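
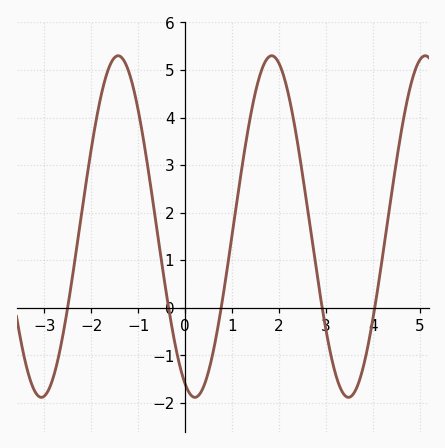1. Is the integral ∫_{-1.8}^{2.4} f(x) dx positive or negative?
positive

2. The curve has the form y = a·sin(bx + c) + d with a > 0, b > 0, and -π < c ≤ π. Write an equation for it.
y = 3.59sin(1.9x - 2) + 1.71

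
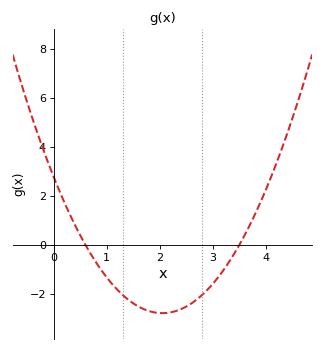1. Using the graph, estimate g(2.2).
-2.75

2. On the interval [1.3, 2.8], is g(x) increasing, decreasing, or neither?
neither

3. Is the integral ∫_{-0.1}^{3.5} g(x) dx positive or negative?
negative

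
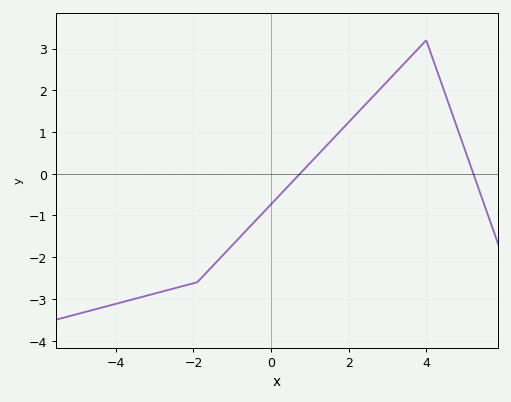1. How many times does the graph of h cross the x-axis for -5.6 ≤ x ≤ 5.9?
2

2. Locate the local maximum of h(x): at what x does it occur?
4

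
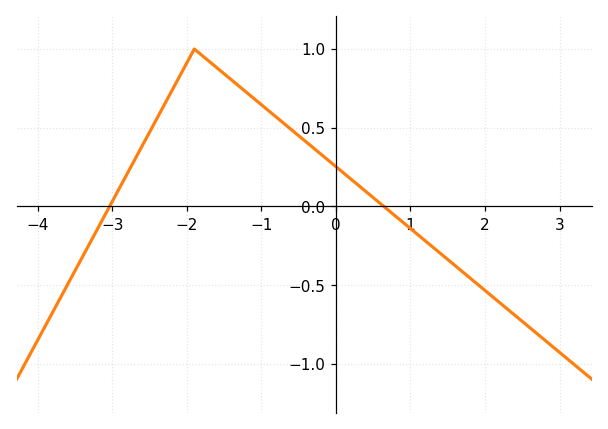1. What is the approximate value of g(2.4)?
-0.692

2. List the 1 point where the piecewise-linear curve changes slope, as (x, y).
(-1.9, 1)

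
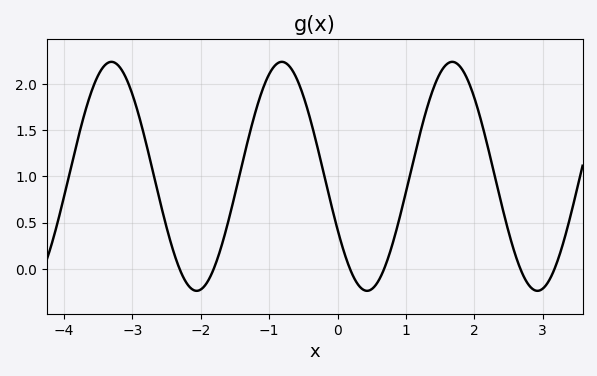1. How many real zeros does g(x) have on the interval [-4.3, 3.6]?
6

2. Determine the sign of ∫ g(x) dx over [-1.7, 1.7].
positive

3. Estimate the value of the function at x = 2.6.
0.15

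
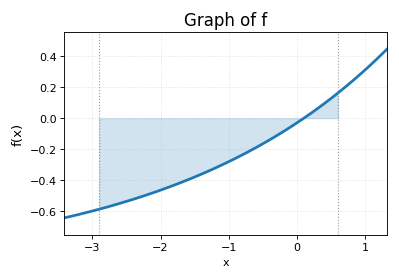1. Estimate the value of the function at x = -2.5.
-0.537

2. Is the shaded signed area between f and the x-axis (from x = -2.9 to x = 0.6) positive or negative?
negative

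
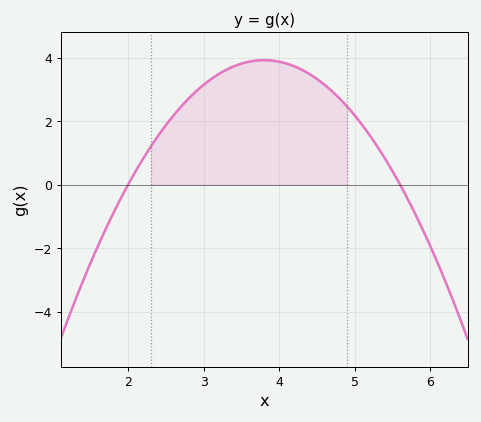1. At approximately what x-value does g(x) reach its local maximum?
3.8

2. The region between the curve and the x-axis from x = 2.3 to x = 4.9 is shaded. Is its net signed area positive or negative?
positive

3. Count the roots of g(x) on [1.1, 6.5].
2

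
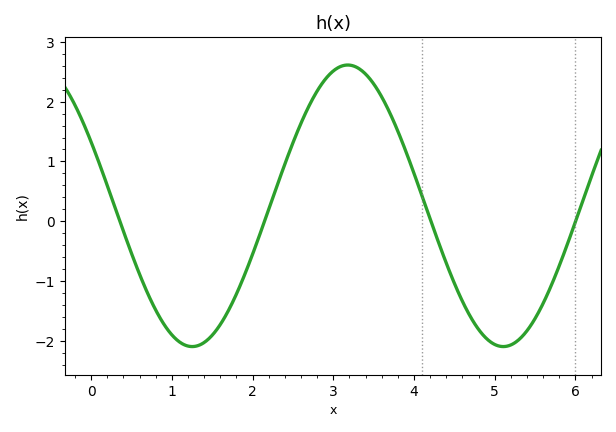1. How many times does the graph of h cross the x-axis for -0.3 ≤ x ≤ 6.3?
4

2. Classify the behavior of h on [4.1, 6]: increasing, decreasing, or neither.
neither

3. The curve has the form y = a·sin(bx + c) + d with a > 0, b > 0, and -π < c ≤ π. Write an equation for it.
y = 2.35sin(1.63x + 2.67) + 0.26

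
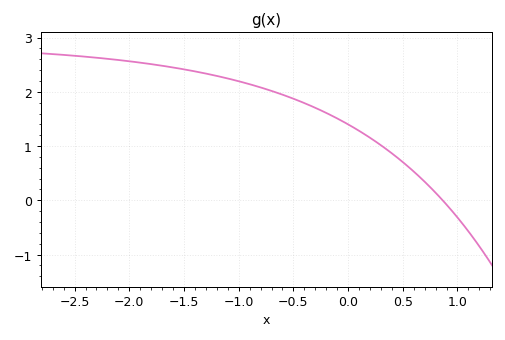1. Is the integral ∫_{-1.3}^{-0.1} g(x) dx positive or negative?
positive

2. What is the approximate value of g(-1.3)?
2.34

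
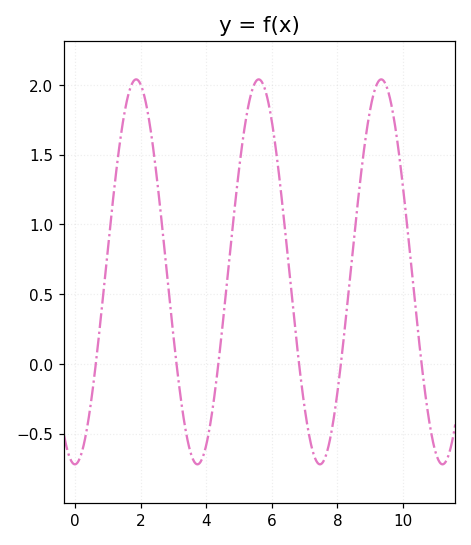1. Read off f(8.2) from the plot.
0.2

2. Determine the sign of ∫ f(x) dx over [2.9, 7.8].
positive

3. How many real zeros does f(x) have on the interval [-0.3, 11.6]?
6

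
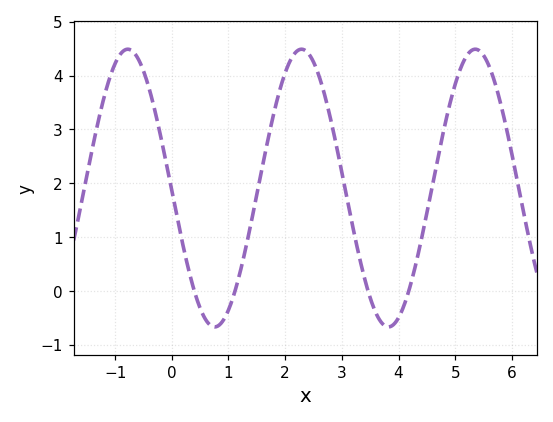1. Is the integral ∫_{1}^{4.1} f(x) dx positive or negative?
positive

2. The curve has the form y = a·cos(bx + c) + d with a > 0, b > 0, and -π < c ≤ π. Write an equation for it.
y = 2.58cos(2.05x + 1.59) + 1.91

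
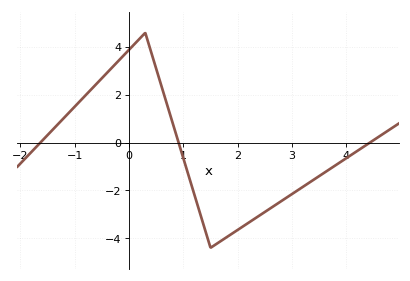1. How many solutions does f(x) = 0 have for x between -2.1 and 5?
3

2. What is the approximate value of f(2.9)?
-2.3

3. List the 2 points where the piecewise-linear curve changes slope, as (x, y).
(0.3, 4.6); (1.5, -4.4)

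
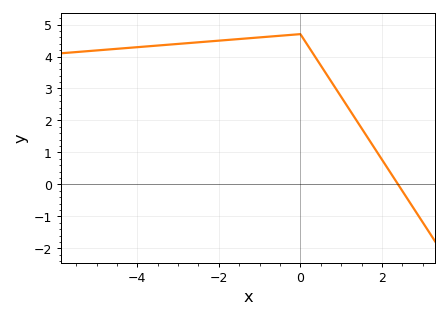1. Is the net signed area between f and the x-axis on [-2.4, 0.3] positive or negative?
positive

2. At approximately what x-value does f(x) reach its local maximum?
-0.002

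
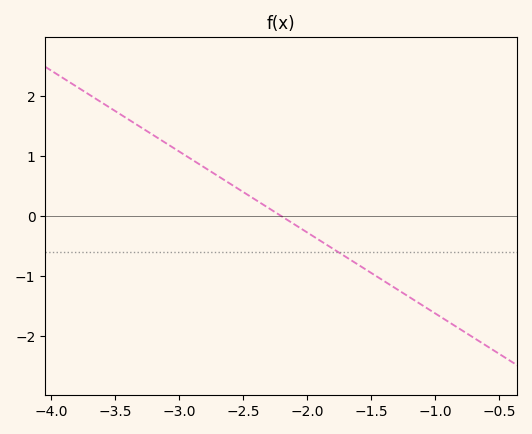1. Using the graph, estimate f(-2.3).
0.135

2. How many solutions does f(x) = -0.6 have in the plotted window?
1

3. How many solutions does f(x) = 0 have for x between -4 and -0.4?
1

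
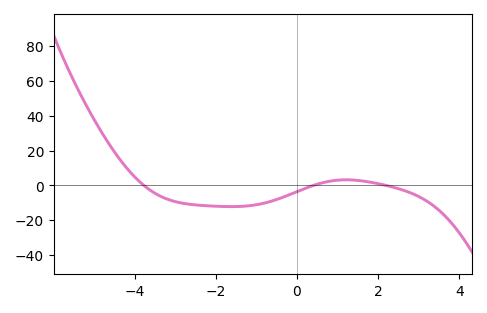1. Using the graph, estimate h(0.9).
2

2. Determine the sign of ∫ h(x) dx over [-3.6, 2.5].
negative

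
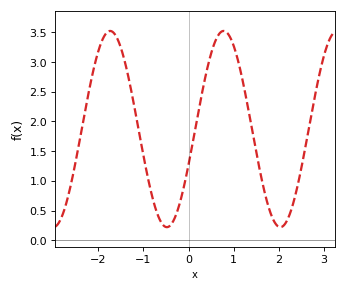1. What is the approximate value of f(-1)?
1.43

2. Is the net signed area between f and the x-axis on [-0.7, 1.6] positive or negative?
positive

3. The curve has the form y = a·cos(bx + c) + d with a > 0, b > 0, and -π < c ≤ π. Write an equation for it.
y = 1.65cos(2.5x - 1.94) + 1.87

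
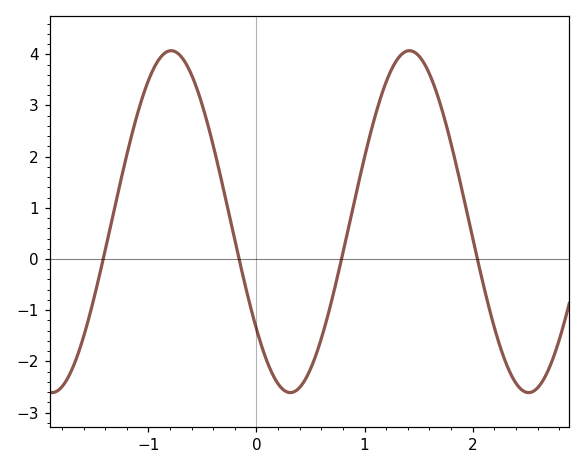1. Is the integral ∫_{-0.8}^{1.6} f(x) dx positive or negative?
positive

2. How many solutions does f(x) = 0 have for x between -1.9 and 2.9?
4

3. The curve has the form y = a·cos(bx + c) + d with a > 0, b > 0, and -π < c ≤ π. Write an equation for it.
y = 3.34cos(2.85x + 2.25) + 0.73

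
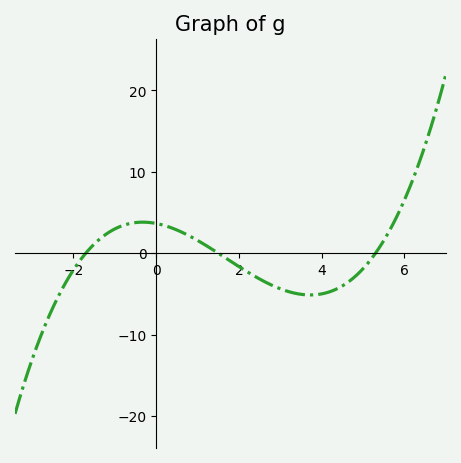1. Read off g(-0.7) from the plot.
4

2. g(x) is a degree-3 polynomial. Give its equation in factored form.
y = 0.27(x + 1.7)(x - 1.5)(x - 5.3)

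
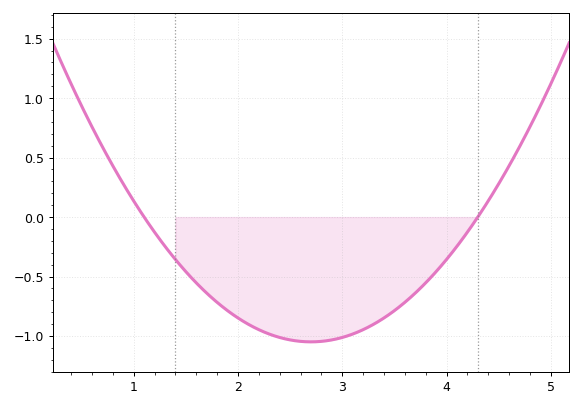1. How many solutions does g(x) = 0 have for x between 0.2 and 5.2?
2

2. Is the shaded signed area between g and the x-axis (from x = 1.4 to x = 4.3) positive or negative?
negative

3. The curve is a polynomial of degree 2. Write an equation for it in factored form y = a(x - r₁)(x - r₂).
y = 0.41(x - 1.1)(x - 4.3)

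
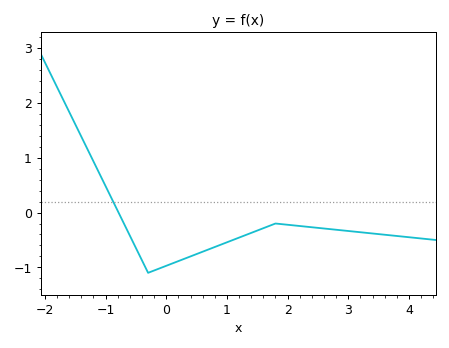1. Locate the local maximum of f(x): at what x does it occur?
1.8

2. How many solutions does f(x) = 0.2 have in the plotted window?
1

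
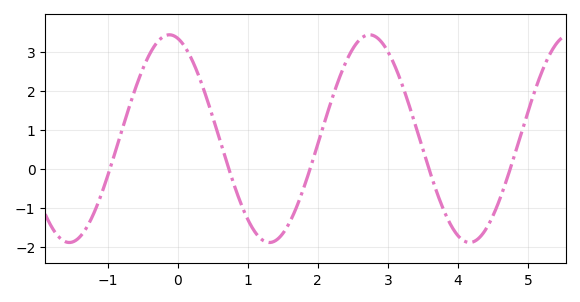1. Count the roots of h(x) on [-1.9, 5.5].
5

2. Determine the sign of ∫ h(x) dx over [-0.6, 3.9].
positive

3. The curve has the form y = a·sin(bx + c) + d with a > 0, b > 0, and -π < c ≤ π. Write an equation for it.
y = 2.66sin(2.2x + 1.8) + 0.77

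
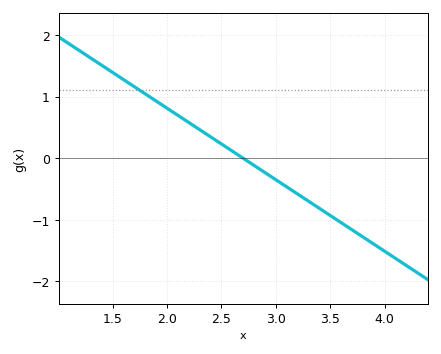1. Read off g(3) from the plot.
-0.3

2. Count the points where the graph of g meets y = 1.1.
1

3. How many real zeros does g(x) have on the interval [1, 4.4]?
1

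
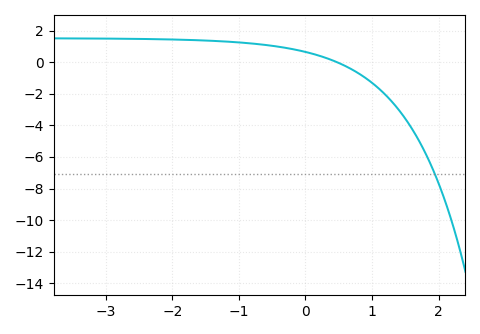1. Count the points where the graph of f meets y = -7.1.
1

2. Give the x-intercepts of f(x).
0.5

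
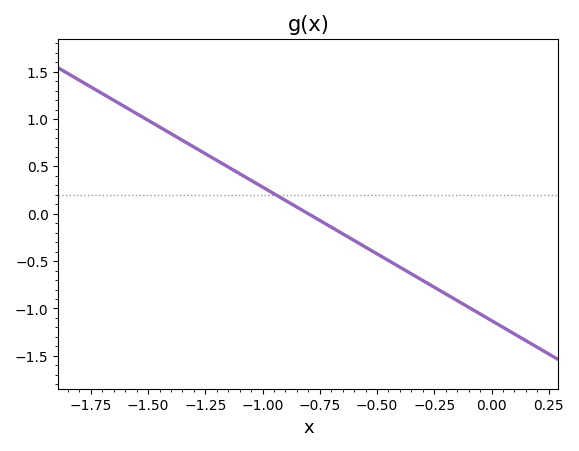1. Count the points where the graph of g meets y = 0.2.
1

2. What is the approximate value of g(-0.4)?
-0.55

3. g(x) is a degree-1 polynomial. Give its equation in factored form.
y = -1.41(x + 0.8)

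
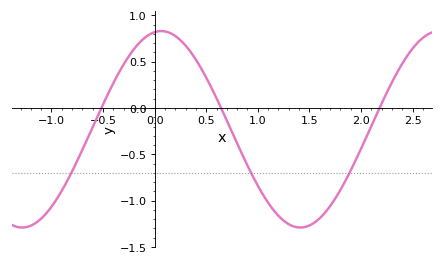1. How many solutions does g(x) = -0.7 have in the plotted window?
3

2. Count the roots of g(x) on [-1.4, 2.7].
3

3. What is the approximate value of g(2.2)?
0.047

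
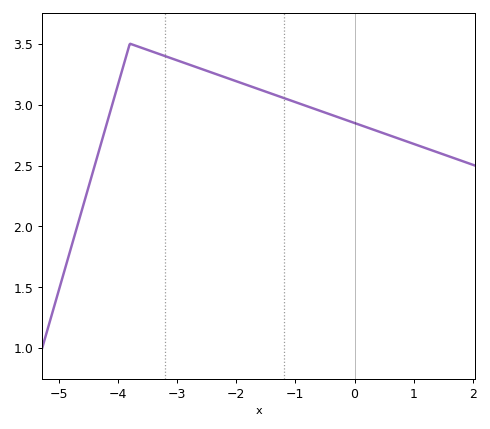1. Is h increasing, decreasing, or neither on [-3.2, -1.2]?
decreasing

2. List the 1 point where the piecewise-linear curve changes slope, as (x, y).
(-3.8, 3.5)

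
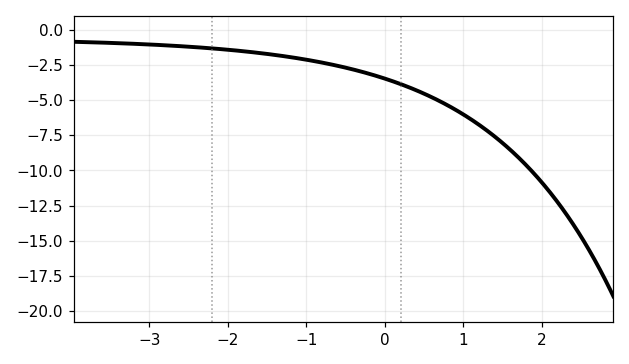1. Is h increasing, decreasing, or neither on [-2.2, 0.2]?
decreasing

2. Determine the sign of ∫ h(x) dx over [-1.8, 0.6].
negative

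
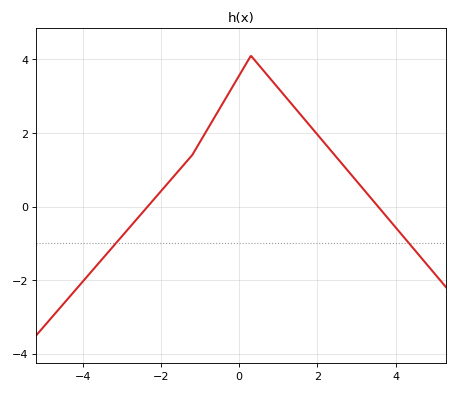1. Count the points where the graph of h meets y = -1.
2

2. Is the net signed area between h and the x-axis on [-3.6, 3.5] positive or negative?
positive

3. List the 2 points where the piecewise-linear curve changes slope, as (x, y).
(-1.2, 1.4); (0.3, 4.1)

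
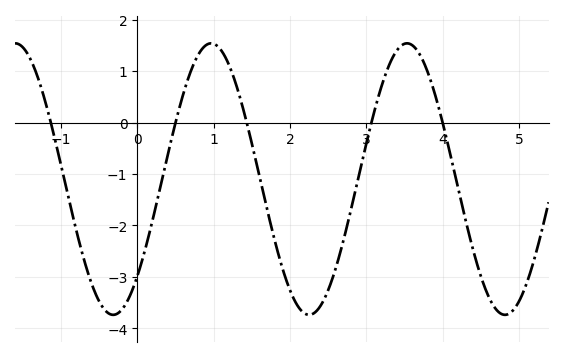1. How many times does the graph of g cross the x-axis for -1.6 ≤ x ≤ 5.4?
5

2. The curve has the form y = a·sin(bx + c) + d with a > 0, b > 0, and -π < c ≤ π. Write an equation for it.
y = 2.64sin(2.45x - 0.802) - 1.1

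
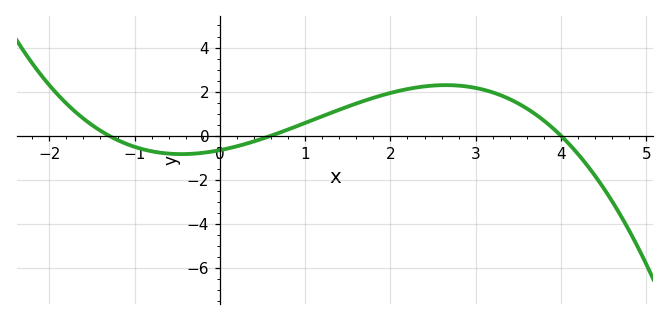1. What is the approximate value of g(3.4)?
1.6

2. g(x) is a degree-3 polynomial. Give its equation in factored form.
y = -0.21(x + 1.3)(x - 0.6)(x - 4)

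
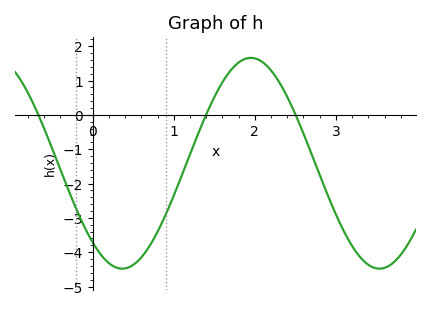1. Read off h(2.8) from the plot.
-1.75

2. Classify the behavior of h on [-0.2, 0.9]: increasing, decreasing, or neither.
neither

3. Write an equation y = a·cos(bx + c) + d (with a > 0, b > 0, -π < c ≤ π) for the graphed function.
y = 3.07cos(1.98x + 2.42) - 1.41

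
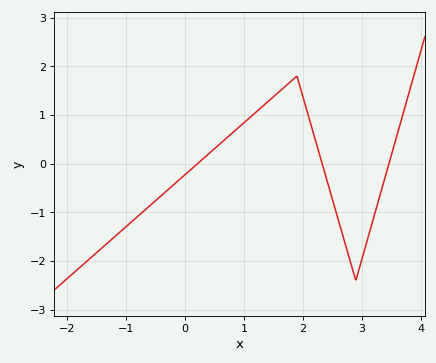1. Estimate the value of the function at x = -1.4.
-1.7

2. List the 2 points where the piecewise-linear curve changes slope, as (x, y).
(1.9, 1.8); (2.9, -2.4)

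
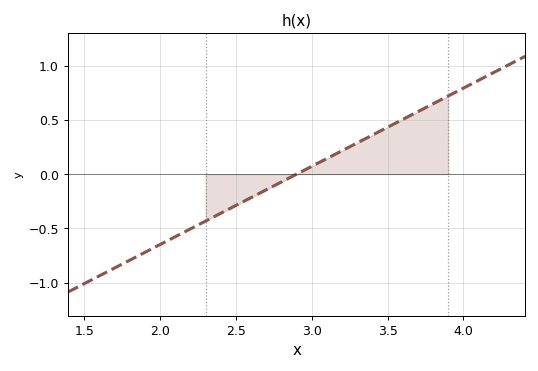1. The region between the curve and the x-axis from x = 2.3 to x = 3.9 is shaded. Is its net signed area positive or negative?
positive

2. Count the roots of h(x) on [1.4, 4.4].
1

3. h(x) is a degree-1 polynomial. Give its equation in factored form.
y = 0.72(x - 2.9)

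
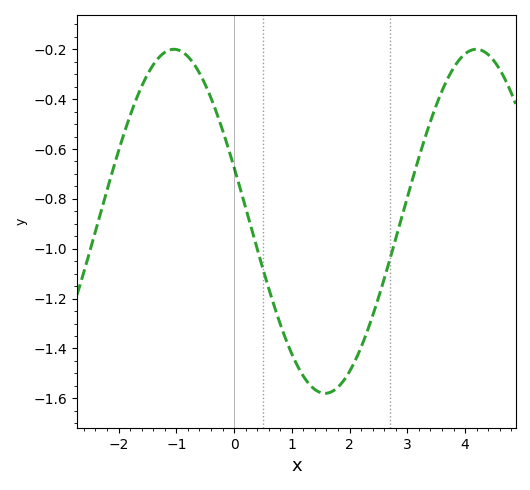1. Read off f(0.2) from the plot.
-0.835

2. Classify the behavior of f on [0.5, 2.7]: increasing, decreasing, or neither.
neither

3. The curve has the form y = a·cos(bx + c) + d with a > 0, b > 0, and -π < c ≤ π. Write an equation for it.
y = 0.69cos(1.2x + 1.25) - 0.89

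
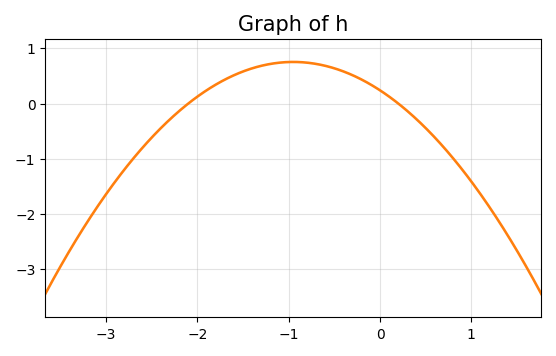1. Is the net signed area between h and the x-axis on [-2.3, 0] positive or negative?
positive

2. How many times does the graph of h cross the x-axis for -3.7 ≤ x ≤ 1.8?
2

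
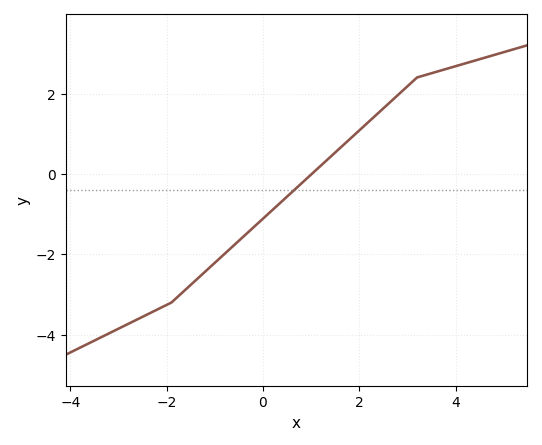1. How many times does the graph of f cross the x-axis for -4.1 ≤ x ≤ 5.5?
1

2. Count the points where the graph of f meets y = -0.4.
1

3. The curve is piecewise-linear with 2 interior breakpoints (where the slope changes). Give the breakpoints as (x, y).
(-1.9, -3.2); (3.2, 2.4)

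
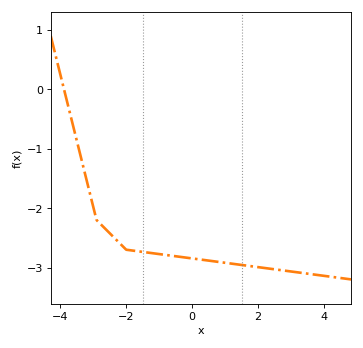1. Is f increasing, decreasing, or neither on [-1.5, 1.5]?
decreasing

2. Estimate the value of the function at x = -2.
-2.7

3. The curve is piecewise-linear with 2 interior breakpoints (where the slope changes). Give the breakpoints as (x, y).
(-2.9, -2.2); (-2, -2.7)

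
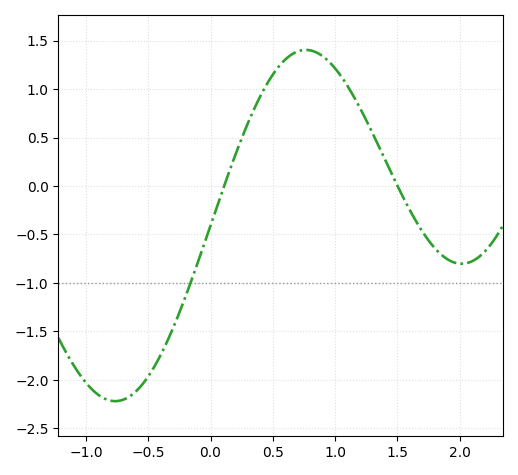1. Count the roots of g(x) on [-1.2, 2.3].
2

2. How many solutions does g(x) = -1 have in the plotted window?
1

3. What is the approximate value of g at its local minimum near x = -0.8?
-2.2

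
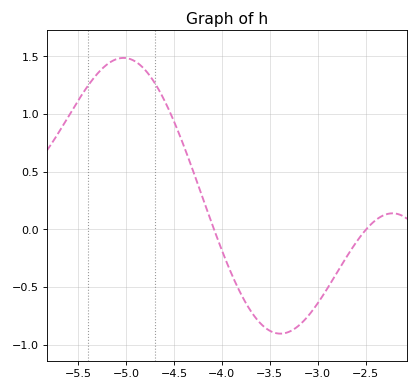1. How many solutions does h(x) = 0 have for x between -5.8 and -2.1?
2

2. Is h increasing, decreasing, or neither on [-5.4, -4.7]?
neither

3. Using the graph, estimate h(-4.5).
0.95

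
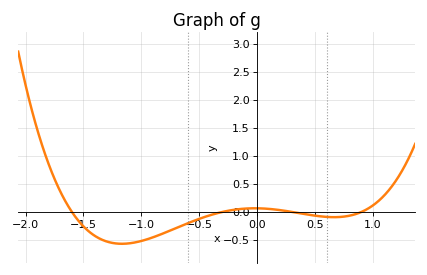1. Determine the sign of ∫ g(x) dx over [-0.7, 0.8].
negative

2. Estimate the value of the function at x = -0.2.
0.05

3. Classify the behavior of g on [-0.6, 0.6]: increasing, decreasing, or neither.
neither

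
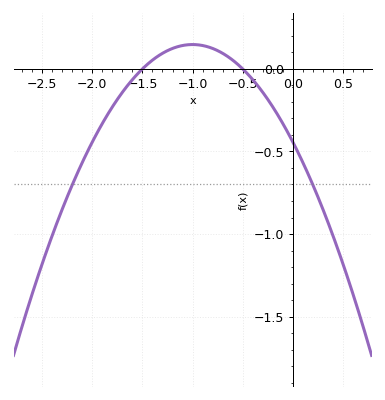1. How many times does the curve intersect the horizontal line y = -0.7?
2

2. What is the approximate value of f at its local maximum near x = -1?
0.15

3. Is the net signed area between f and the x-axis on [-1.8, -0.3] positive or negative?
positive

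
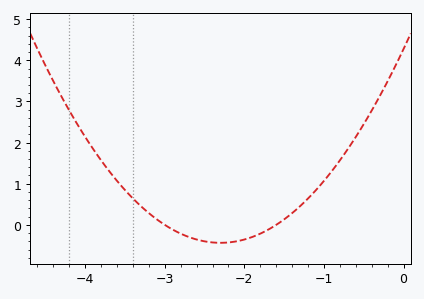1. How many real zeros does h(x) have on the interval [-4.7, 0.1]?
2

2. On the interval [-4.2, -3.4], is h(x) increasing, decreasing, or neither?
decreasing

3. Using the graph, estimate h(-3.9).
1.8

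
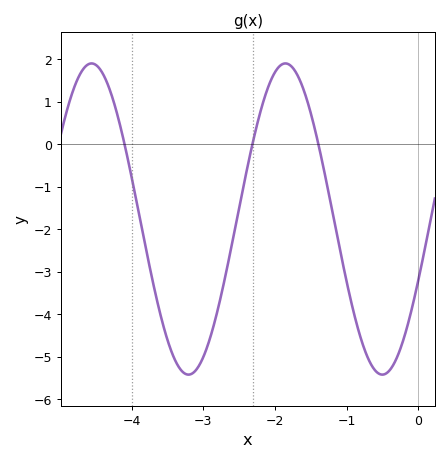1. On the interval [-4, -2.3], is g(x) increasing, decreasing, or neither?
neither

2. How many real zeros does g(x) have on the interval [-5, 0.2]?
3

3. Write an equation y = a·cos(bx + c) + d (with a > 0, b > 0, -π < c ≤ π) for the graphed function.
y = 3.66cos(2.3x - 2) - 1.76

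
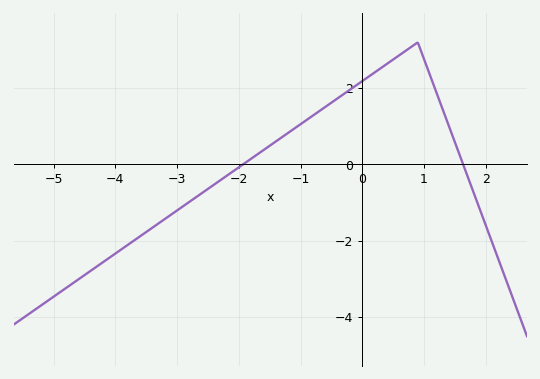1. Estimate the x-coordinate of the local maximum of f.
0.8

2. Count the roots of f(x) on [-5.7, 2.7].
2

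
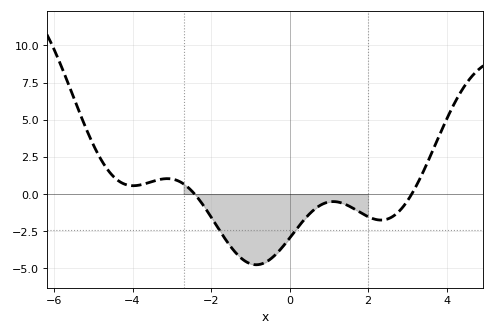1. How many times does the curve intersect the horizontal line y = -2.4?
2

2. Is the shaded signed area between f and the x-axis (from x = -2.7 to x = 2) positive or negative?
negative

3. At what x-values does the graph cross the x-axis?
-2.4, 3.2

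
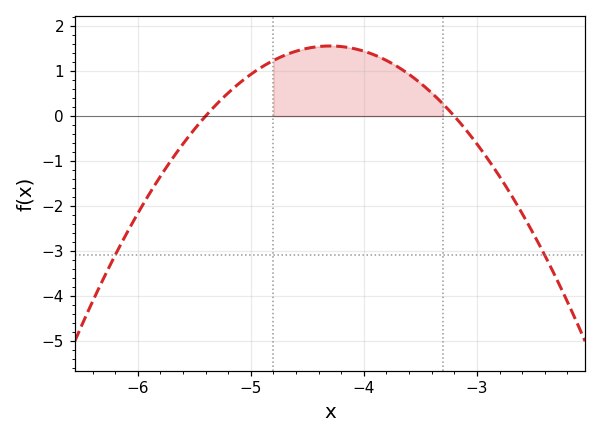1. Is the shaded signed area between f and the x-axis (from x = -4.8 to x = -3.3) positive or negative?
positive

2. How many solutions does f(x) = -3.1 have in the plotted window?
2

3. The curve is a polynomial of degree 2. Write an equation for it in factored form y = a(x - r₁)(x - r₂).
y = -1.29(x + 5.4)(x + 3.2)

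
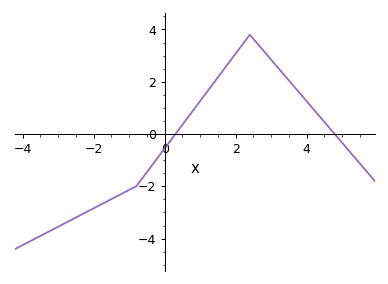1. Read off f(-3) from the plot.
-3.6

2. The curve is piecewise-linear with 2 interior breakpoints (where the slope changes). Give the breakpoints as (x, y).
(-0.8, -2); (2.4, 3.8)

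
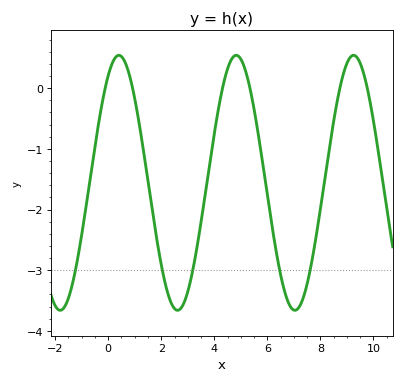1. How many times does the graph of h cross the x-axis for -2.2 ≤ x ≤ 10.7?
6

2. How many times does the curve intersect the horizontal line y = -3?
5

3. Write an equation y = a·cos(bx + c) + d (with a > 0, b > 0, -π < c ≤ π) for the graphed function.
y = 2.1cos(1.4x - 0.57) - 1.56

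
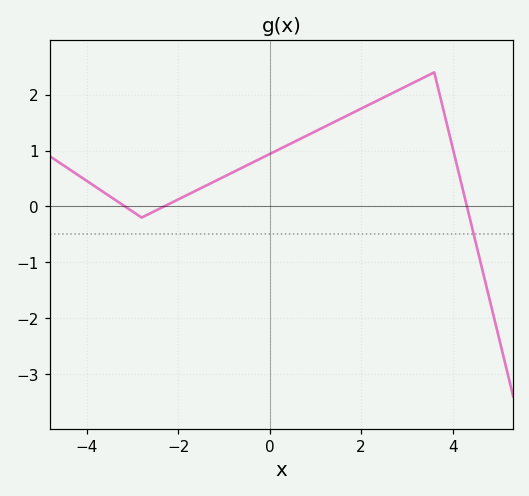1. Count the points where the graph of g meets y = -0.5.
1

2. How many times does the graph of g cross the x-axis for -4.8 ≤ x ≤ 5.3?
3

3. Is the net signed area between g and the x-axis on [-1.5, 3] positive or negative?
positive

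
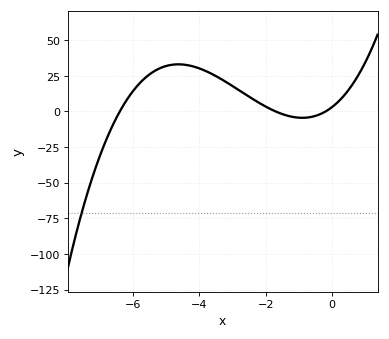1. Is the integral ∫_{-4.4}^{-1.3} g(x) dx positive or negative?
positive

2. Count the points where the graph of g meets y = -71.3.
1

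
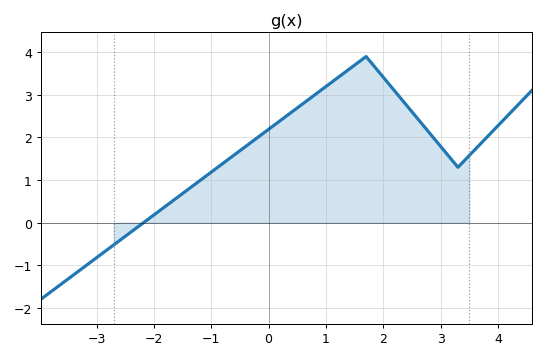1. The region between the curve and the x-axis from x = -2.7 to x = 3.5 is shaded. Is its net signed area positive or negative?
positive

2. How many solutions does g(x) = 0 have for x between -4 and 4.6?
1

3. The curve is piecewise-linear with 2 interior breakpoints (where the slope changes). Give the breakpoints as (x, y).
(1.7, 3.9); (3.3, 1.3)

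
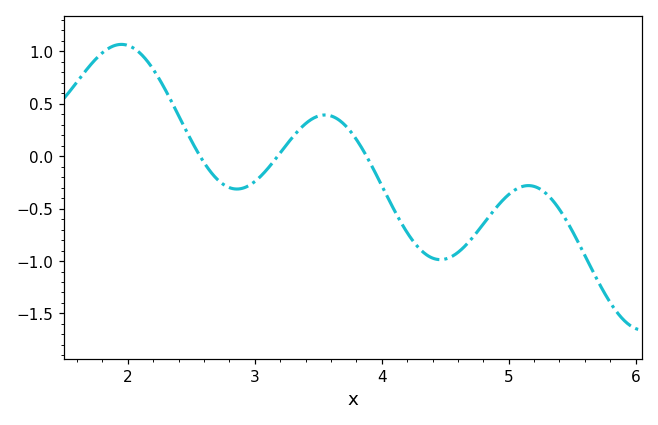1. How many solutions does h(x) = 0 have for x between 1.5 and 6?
3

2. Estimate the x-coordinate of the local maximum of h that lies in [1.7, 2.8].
1.95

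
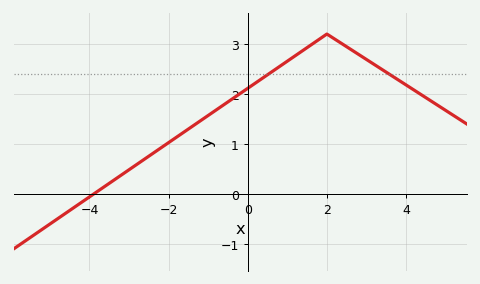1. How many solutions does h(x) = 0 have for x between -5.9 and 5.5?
1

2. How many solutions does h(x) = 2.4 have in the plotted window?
2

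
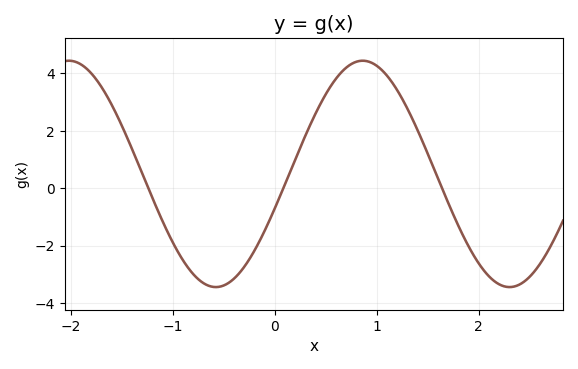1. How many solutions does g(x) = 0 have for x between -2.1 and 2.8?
3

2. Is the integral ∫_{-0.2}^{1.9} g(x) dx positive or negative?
positive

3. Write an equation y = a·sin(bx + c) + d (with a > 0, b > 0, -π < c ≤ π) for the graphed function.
y = 3.94sin(2.2x - 0.31) + 0.5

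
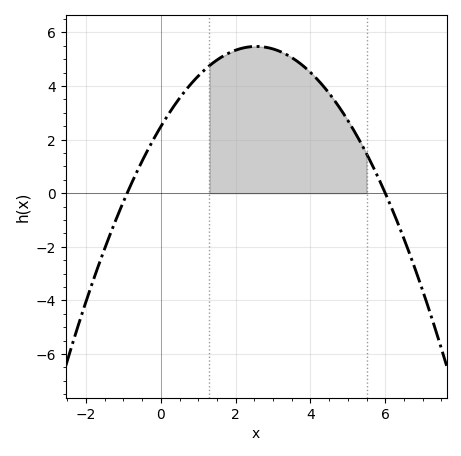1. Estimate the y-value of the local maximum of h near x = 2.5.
5.48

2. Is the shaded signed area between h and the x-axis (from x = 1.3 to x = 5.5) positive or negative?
positive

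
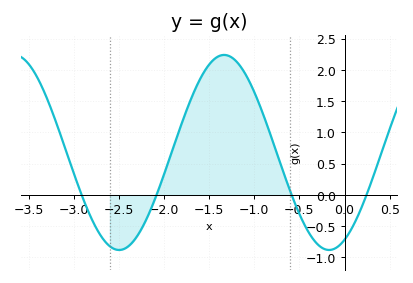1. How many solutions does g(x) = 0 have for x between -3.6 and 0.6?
4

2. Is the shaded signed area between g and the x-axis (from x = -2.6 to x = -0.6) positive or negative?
positive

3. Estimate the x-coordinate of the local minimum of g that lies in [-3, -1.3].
-2.5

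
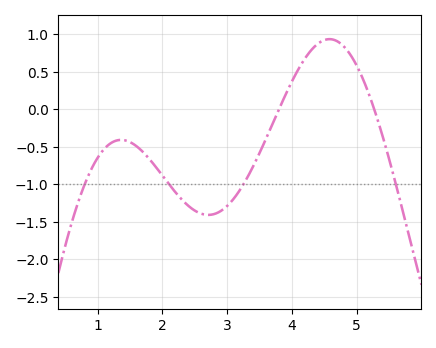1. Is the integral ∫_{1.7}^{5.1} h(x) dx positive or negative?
negative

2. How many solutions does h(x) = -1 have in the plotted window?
4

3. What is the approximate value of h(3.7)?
-0.2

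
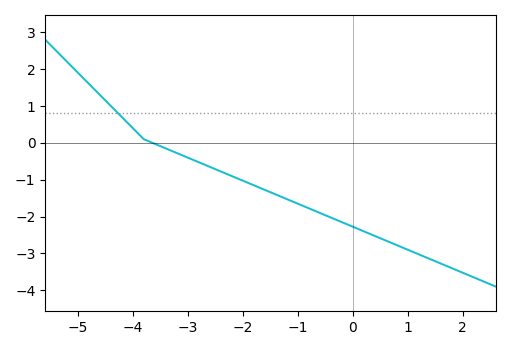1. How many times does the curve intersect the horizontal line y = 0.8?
1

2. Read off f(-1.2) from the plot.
-1.53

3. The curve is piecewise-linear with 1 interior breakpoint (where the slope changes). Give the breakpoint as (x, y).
(-3.8, 0.1)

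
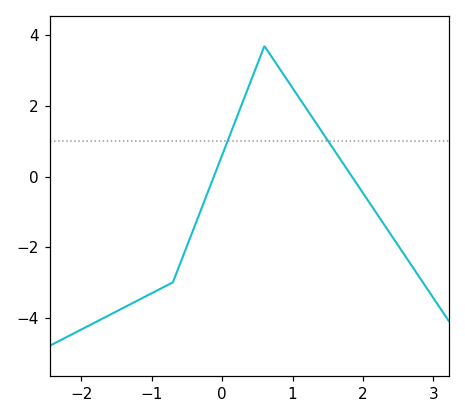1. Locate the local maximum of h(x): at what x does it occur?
0.6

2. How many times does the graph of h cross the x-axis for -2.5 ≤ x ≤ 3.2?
2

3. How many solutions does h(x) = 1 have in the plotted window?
2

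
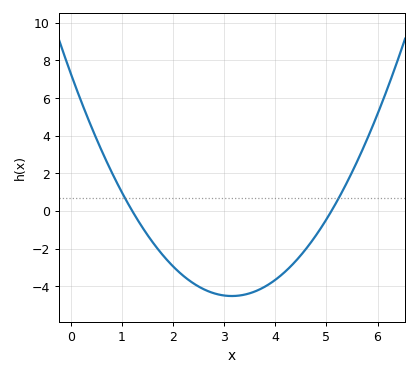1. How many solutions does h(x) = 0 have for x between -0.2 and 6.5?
2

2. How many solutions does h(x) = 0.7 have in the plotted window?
2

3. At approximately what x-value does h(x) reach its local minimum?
3.1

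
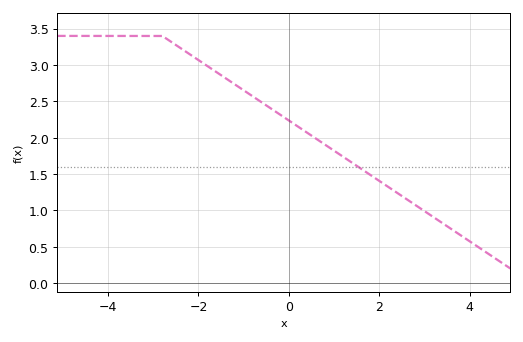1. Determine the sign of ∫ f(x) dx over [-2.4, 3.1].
positive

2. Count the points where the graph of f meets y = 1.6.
1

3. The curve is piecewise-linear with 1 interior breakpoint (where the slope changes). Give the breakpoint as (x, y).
(-2.8, 3.4)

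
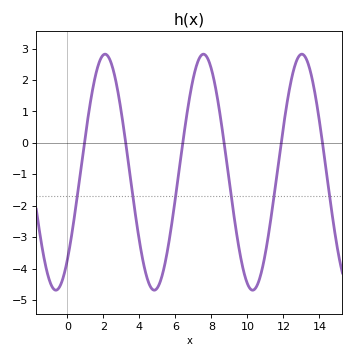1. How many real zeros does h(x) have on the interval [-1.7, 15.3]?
6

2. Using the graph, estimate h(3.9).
-2.74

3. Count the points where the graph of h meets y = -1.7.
6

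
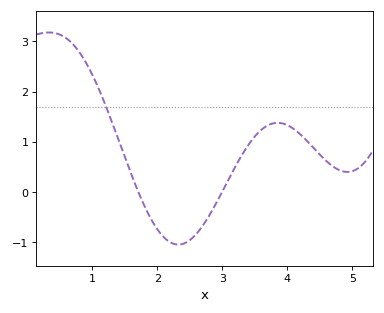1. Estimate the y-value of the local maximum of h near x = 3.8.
1.4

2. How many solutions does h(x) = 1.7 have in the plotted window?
1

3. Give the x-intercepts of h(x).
1.7, 3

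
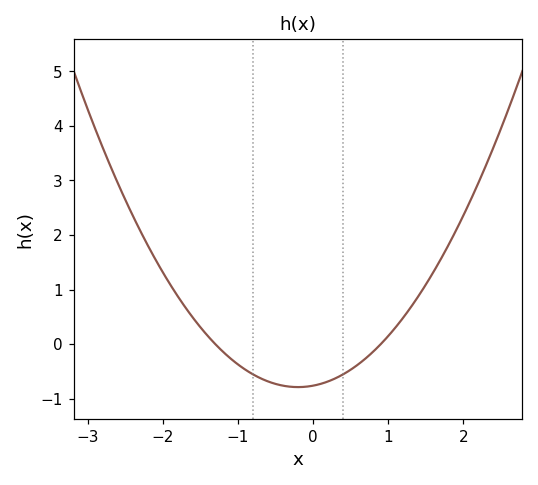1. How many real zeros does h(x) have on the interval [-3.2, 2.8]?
2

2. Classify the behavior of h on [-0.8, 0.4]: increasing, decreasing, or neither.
neither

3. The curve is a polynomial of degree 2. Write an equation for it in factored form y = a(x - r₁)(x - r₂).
y = 0.65(x + 1.3)(x - 0.9)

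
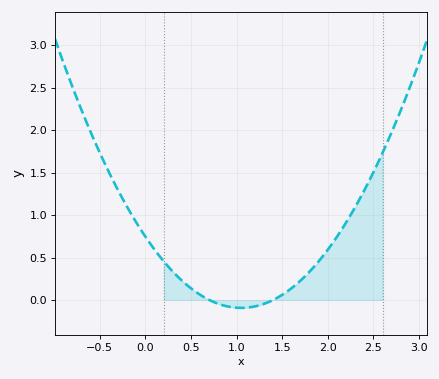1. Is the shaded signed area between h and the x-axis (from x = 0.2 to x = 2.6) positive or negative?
positive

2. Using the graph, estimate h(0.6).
0.05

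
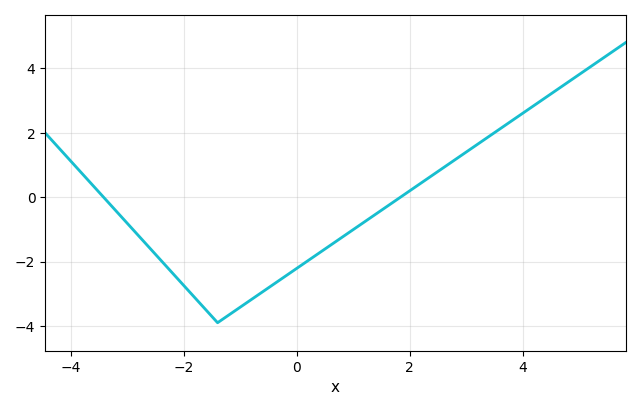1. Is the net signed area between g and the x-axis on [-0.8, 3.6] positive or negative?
negative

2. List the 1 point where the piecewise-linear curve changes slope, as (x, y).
(-1.4, -3.9)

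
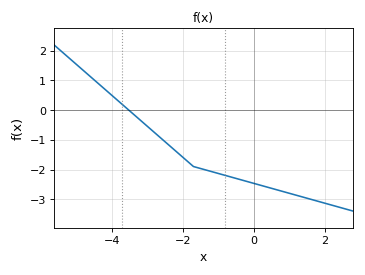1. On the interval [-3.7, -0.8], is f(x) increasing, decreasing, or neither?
decreasing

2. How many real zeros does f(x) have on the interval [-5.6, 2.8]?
1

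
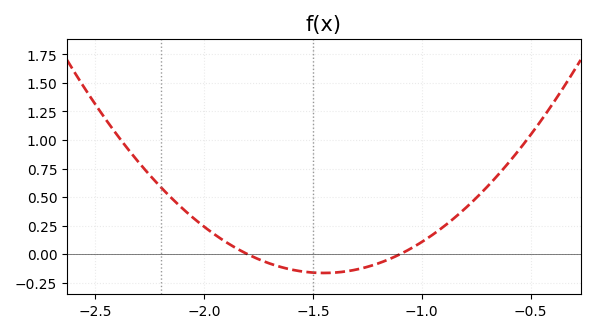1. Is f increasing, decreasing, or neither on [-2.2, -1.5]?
decreasing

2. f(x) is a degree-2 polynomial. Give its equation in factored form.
y = 1.34(x + 1.8)(x + 1.1)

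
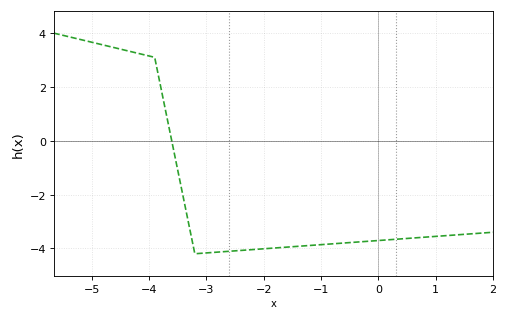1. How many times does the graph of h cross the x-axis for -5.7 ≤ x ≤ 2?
1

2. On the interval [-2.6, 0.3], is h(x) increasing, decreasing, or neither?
increasing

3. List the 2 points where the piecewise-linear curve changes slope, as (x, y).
(-3.9, 3.1); (-3.2, -4.2)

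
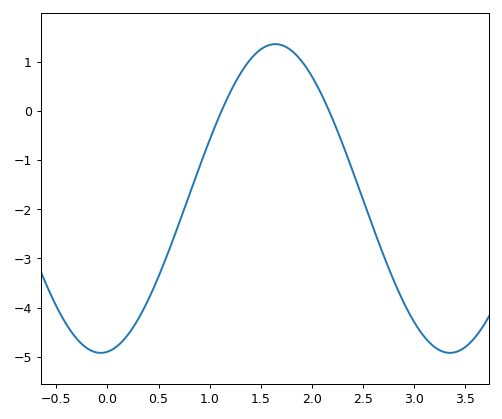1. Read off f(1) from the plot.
-0.586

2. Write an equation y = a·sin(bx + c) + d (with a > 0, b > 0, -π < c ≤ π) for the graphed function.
y = 3.14sin(1.84x - 1.45) - 1.78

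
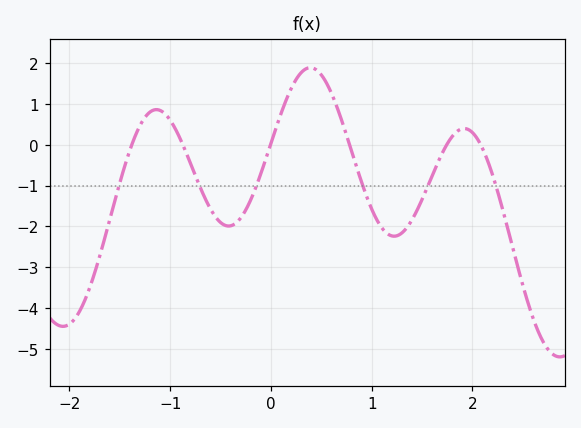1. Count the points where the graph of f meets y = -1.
6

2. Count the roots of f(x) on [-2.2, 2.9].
6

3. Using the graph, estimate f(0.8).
-0.2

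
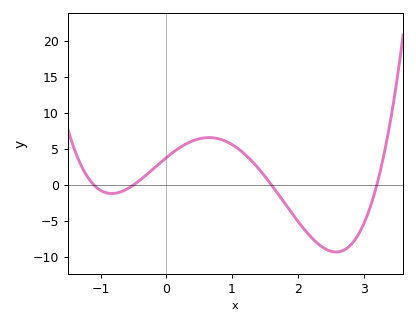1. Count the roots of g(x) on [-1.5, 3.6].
4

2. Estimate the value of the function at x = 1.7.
-1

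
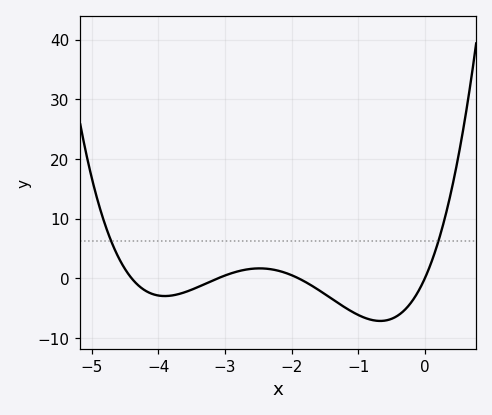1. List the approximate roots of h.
-4.4, -3.1, -1.9, 0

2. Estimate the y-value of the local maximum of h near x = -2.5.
2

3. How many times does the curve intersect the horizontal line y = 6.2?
2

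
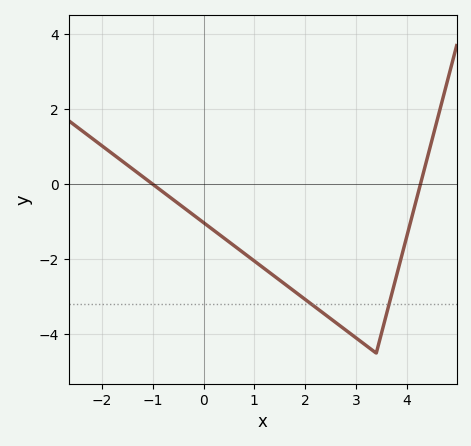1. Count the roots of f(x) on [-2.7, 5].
2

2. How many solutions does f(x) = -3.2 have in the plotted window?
2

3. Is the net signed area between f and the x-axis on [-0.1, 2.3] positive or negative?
negative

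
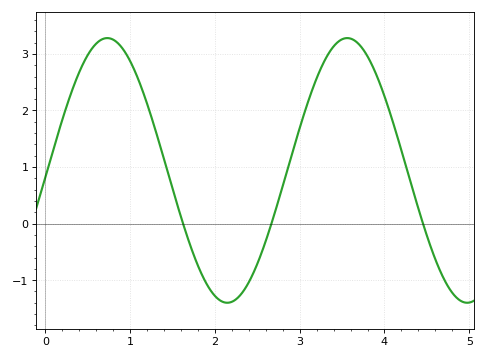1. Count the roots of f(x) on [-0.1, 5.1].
3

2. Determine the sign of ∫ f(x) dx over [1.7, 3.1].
negative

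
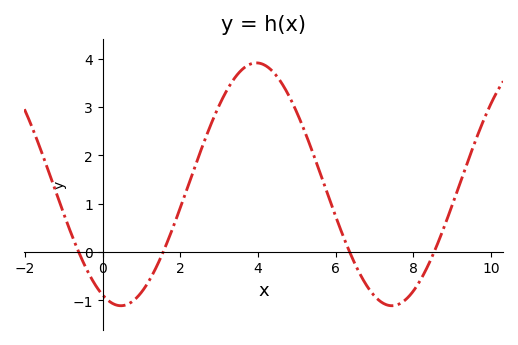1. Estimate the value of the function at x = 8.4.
-0.244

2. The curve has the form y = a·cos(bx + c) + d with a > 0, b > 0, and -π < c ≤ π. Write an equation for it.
y = 2.51cos(0.9x + 2.72) + 1.4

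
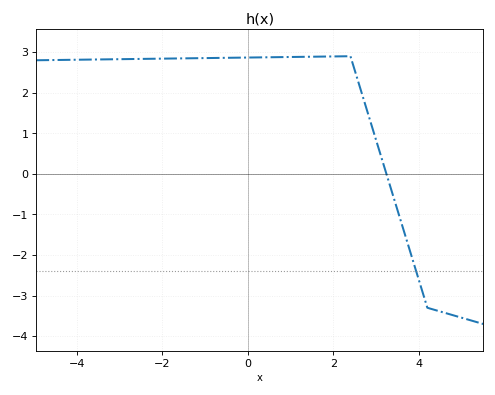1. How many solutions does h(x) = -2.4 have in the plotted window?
1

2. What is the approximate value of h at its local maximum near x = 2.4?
2.9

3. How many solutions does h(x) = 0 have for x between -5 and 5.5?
1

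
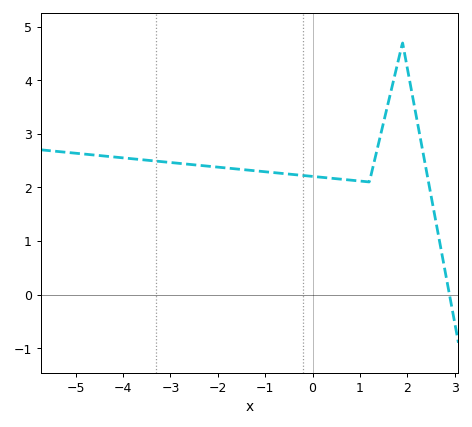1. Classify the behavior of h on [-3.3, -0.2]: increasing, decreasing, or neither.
decreasing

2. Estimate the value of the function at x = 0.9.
2.1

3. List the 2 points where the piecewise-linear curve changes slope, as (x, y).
(1.2, 2.1); (1.9, 4.7)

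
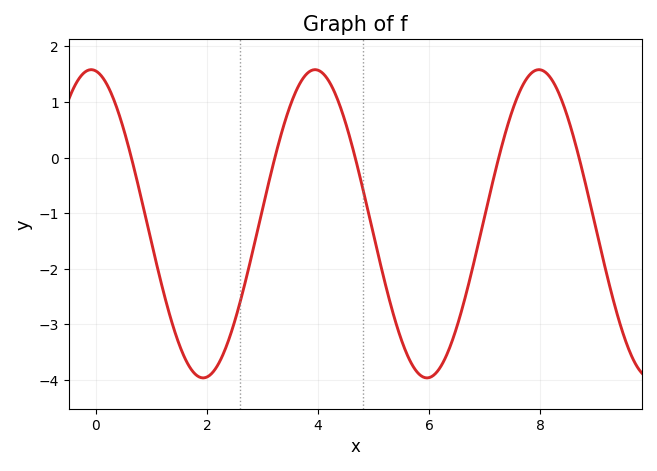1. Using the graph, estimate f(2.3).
-3.5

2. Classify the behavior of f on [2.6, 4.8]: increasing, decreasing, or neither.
neither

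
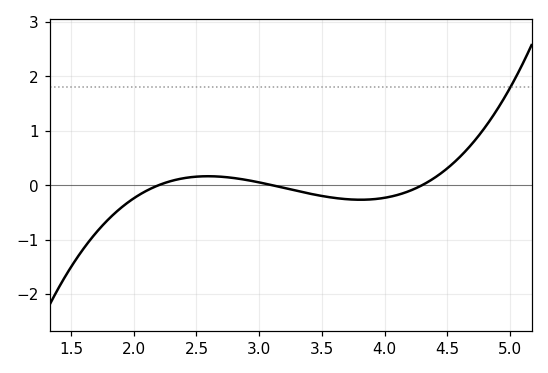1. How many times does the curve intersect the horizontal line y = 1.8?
1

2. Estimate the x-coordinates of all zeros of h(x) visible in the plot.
2.2, 3.1, 4.3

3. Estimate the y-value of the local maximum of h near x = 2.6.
0.163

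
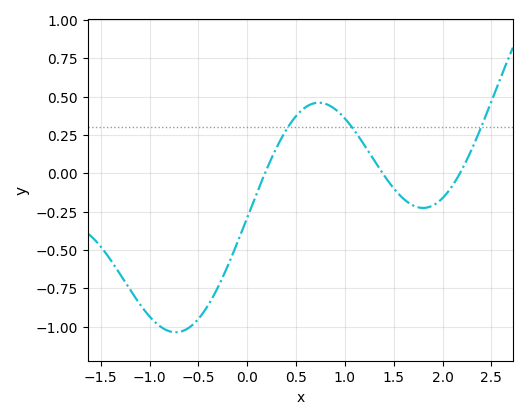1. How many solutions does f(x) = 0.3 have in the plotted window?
3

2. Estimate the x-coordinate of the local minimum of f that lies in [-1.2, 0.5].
-0.7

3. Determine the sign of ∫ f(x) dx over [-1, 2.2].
negative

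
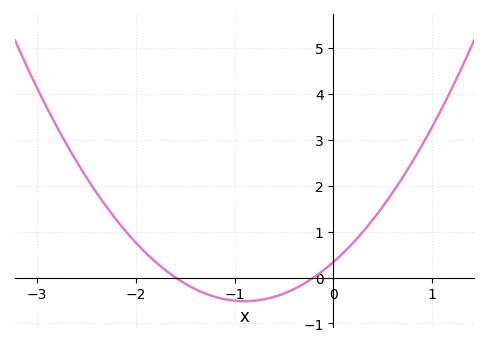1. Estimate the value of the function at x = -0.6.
-0.4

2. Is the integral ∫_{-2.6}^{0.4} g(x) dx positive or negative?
positive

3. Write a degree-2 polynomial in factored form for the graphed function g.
y = 1.05(x + 1.6)(x + 0.2)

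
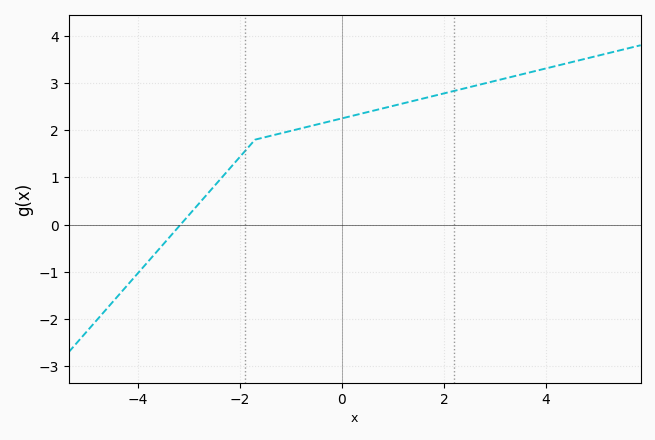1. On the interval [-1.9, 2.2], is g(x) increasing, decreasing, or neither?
increasing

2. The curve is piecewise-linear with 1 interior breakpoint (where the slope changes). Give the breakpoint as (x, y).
(-1.7, 1.8)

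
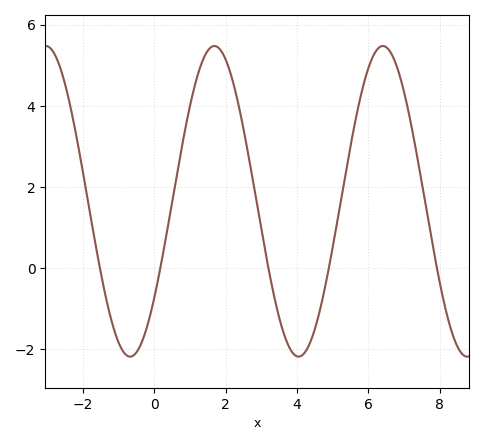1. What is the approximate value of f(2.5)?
3.4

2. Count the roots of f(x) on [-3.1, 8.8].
5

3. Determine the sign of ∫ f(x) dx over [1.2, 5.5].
positive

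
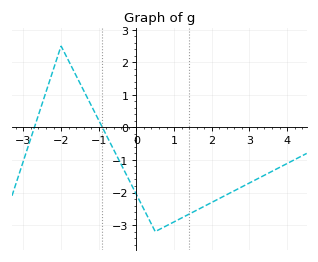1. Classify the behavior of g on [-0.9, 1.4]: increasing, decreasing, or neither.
neither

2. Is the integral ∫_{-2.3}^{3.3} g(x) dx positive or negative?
negative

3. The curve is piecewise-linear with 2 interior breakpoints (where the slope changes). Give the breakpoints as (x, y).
(-2, 2.5); (0.5, -3.2)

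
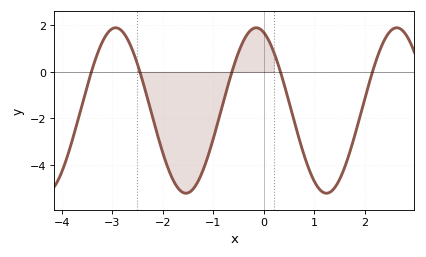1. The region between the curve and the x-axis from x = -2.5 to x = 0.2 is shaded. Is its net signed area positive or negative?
negative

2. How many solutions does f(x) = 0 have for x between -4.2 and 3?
5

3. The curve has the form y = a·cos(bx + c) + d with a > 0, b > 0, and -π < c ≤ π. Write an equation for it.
y = 3.56cos(2.3x + 0.34) - 1.66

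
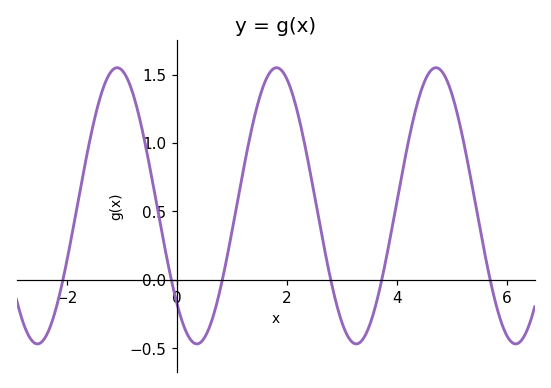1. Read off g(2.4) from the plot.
0.832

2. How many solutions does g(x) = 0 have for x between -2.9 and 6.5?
6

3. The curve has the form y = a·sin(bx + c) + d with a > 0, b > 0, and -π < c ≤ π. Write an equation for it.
y = 1.01sin(2.17x - 2.36) + 0.54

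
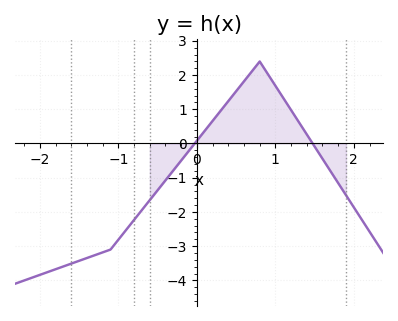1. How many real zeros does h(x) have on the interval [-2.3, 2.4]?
2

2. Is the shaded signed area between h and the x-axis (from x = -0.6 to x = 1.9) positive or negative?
positive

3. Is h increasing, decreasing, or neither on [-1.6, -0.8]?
increasing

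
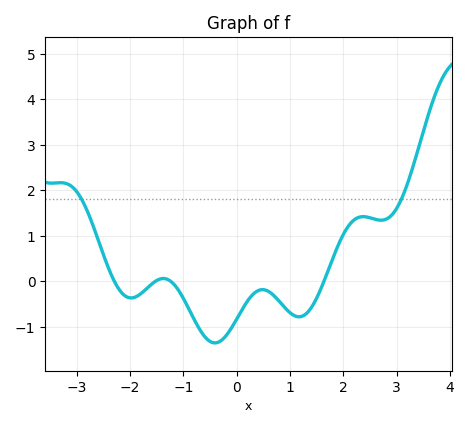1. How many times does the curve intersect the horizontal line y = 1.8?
2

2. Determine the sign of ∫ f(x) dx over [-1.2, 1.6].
negative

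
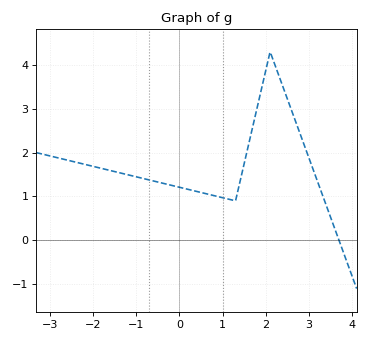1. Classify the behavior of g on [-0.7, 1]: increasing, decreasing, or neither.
decreasing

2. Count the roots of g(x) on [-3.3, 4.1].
1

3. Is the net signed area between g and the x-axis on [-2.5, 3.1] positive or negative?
positive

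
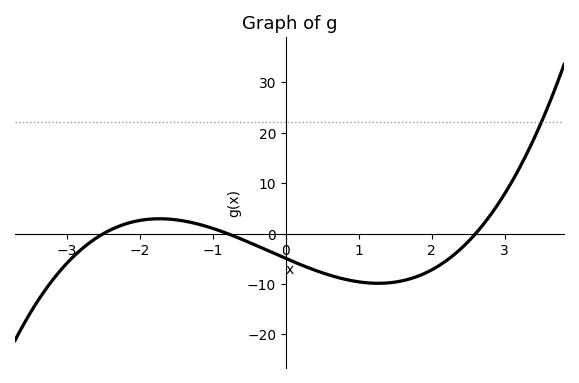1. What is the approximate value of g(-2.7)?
-1.91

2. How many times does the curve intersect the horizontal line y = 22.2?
1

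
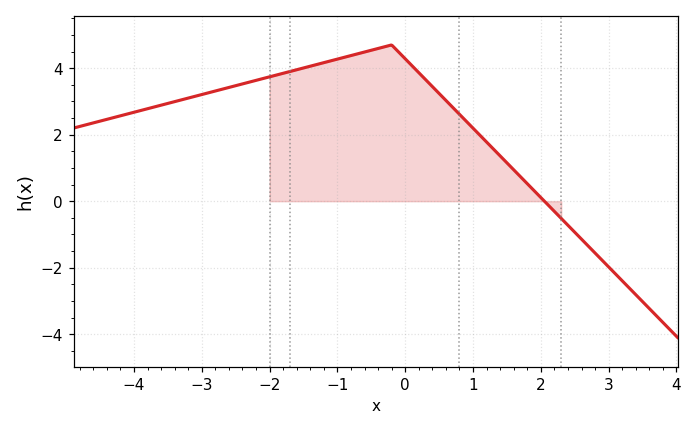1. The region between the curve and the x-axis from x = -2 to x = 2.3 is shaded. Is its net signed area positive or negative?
positive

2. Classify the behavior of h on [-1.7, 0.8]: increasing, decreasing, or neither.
neither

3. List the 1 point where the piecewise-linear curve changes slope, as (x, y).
(-0.2, 4.7)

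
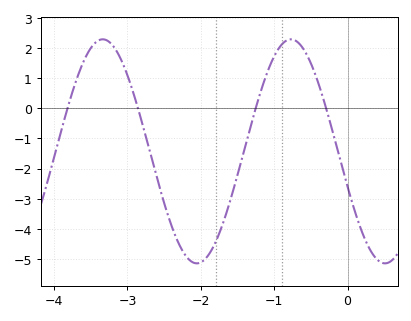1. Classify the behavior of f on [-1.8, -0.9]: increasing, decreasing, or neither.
increasing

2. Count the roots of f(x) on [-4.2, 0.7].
4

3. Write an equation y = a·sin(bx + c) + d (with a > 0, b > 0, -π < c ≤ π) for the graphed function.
y = 3.71sin(2.45x - 2.82) - 1.43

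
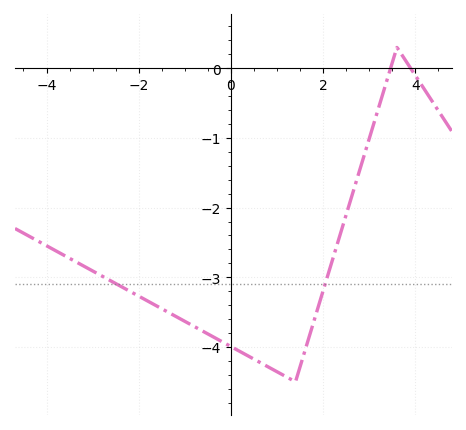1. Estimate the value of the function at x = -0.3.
-3.89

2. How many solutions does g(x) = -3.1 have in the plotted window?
2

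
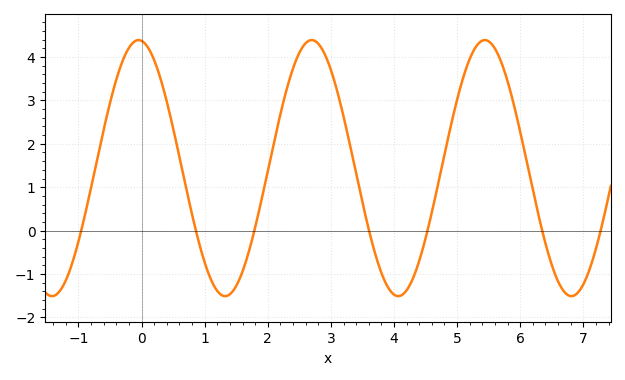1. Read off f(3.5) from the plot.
0.65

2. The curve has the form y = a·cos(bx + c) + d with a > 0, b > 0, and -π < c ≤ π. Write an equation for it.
y = 2.95cos(2.29x + 0.11) + 1.44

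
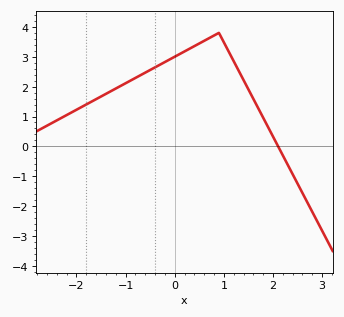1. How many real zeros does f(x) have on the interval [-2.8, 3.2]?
1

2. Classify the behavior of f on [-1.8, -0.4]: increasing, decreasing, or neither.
increasing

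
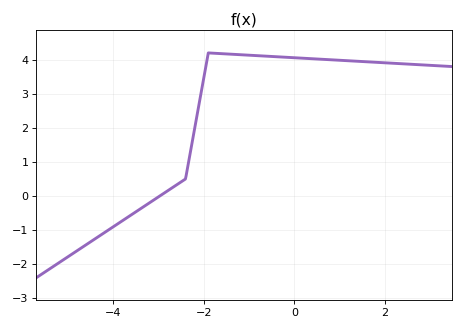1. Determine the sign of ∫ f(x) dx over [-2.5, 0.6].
positive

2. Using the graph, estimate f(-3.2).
-0.204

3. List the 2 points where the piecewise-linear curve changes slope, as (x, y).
(-2.4, 0.5); (-1.9, 4.2)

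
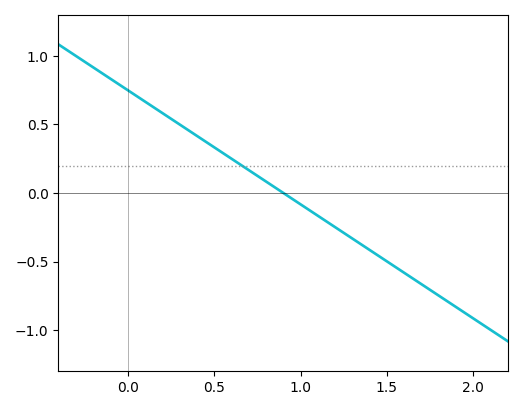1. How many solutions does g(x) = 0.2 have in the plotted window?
1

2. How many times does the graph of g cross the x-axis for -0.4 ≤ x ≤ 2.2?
1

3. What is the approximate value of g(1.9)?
-0.85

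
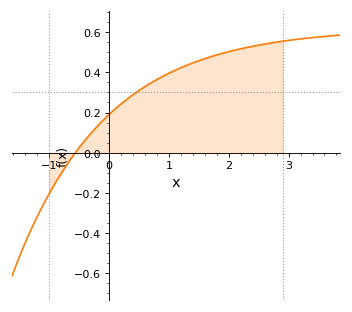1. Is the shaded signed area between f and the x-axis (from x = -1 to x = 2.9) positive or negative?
positive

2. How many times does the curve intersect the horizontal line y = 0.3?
1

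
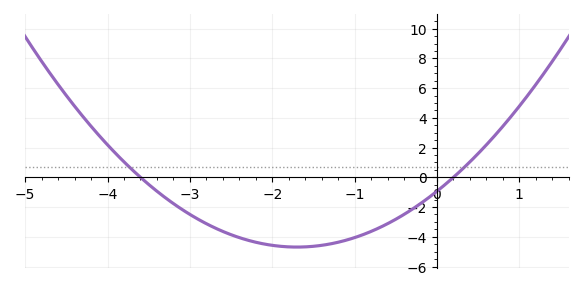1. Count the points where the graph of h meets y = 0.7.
2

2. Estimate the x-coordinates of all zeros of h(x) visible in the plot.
-3.6, 0.2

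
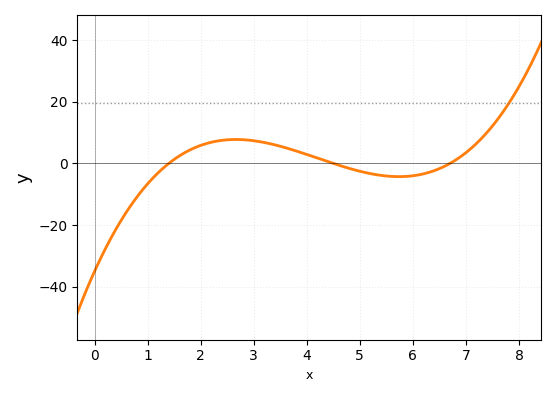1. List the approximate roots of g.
1.4, 4.5, 6.7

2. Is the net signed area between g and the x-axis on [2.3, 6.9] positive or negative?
positive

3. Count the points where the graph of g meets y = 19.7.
1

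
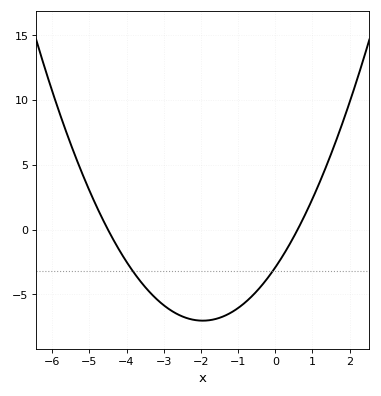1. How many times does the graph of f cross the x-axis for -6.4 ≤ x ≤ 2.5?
2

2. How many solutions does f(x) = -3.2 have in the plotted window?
2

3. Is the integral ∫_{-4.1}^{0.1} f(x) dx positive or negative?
negative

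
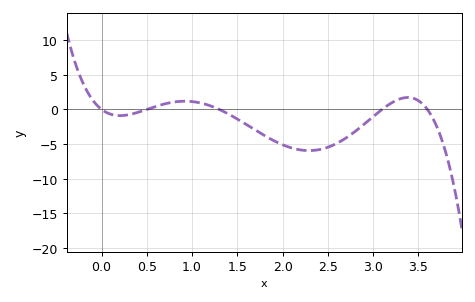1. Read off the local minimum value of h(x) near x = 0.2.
-1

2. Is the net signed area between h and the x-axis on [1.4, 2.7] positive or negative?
negative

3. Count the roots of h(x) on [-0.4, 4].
5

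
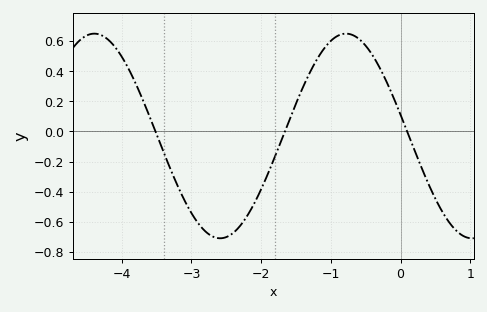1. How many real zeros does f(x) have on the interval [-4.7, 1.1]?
3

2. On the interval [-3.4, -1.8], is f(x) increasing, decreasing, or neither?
neither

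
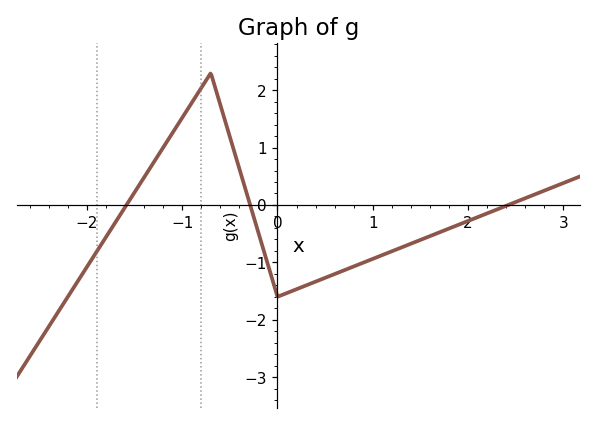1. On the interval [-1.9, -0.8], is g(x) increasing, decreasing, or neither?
increasing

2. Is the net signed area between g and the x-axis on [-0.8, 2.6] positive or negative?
negative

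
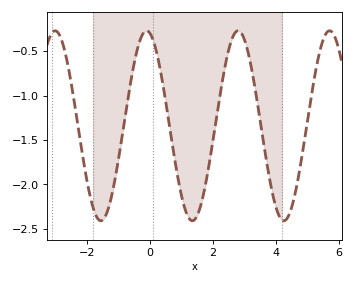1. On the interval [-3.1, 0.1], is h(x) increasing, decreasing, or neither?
neither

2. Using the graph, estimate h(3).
-0.362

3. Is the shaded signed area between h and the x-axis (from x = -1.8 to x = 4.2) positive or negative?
negative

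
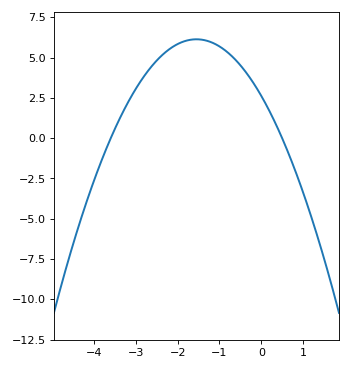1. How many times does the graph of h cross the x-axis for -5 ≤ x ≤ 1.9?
2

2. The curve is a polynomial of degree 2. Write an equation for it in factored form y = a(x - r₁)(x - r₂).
y = -1.46(x + 3.6)(x - 0.5)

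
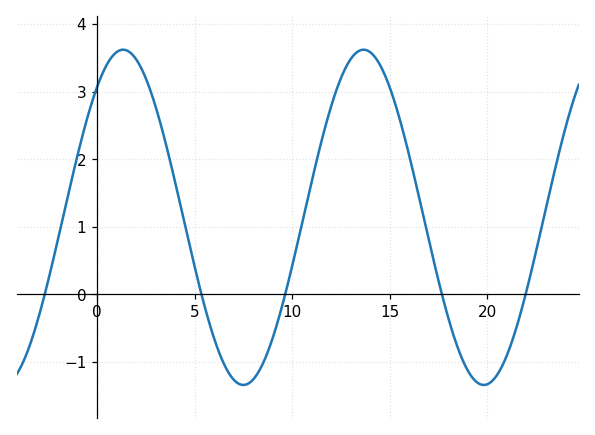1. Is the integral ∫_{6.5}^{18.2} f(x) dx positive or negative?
positive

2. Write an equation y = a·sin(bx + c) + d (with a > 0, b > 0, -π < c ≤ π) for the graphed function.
y = 2.48sin(0.51x + 0.89) + 1.14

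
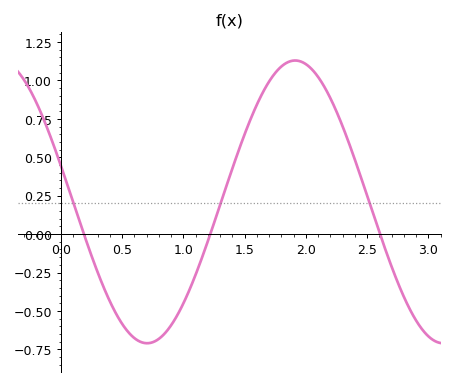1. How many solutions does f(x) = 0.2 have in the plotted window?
3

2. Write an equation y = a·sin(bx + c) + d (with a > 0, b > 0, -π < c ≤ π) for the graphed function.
y = 0.92sin(2.6x + 2.9) + 0.21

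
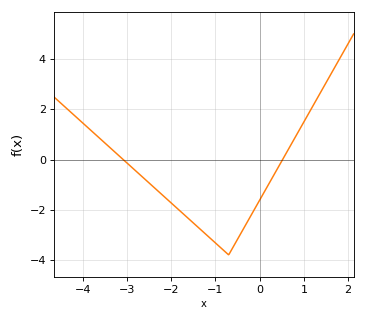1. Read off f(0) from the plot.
-1.6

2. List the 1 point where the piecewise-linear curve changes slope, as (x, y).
(-0.7, -3.8)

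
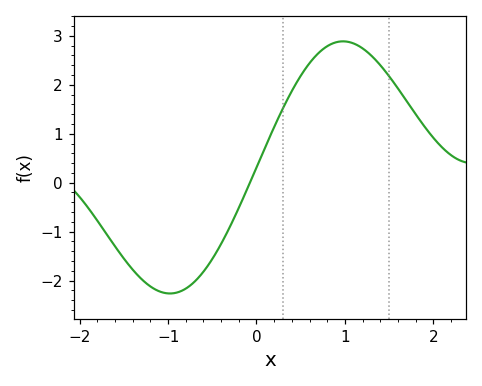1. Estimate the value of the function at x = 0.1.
0.7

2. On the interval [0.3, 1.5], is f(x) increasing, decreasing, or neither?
neither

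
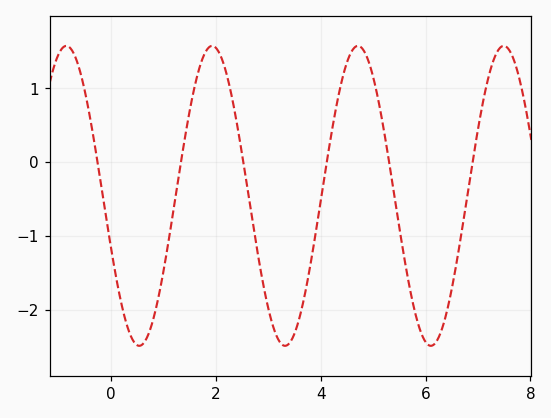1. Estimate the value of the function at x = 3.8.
-1.41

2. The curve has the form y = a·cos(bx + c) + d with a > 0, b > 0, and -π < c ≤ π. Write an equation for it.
y = 2.03cos(2.26x + 1.92) - 0.46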